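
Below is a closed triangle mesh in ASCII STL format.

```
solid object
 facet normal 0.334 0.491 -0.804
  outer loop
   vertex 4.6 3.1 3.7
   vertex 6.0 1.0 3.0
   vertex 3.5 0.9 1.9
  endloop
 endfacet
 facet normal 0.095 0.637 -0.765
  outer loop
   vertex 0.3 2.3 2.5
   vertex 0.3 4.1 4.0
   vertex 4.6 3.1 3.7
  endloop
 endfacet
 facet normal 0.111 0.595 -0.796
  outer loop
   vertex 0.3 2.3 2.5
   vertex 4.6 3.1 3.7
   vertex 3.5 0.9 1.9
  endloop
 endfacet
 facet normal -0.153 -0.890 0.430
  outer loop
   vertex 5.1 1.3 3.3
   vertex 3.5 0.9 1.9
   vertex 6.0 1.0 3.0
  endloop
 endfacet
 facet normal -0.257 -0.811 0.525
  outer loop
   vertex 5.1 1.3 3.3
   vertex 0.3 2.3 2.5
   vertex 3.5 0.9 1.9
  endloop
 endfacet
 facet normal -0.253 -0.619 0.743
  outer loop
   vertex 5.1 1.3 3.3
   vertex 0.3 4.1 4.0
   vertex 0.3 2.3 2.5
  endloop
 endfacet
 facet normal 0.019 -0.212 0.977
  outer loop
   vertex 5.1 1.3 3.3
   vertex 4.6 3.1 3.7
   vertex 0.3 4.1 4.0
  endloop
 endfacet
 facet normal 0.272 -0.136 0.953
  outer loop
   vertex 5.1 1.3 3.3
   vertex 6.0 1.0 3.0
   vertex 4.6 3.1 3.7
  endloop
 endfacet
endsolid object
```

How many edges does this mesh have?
12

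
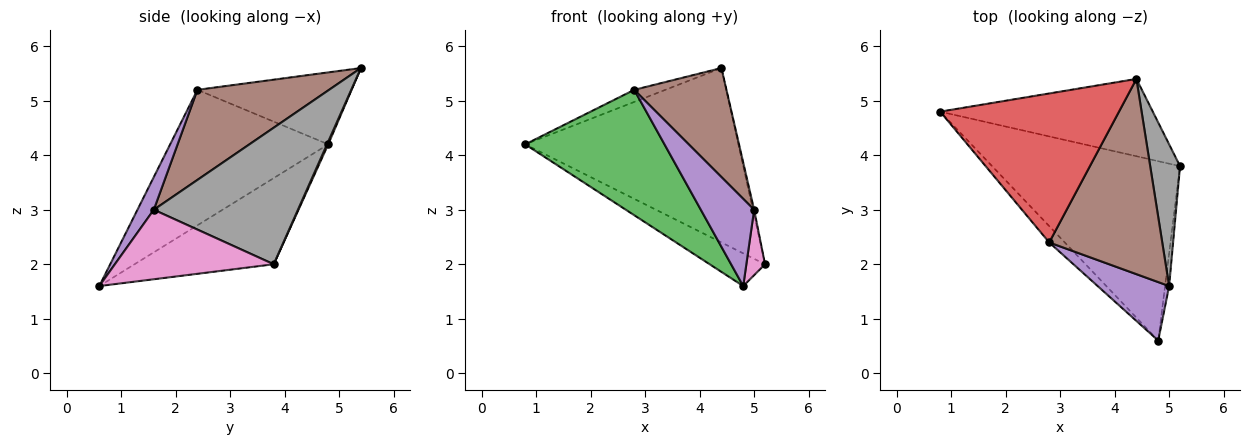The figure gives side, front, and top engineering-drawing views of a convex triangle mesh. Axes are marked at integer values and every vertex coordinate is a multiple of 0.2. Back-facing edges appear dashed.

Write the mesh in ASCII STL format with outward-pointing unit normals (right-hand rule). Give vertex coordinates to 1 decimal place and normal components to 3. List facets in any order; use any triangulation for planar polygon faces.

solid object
 facet normal -0.411 0.163 -0.897
  outer loop
   vertex 4.8 0.6 1.6
   vertex 0.8 4.8 4.2
   vertex 5.2 3.8 2.0
  endloop
 endfacet
 facet normal 0.005 0.914 -0.405
  outer loop
   vertex 4.4 5.4 5.6
   vertex 5.2 3.8 2.0
   vertex 0.8 4.8 4.2
  endloop
 endfacet
 facet normal -0.747 -0.659 -0.086
  outer loop
   vertex 2.8 2.4 5.2
   vertex 0.8 4.8 4.2
   vertex 4.8 0.6 1.6
  endloop
 endfacet
 facet normal -0.372 0.075 0.925
  outer loop
   vertex 2.8 2.4 5.2
   vertex 4.4 5.4 5.6
   vertex 0.8 4.8 4.2
  endloop
 endfacet
 facet normal 0.247 -0.805 0.540
  outer loop
   vertex 5.0 1.6 3.0
   vertex 2.8 2.4 5.2
   vertex 4.8 0.6 1.6
  endloop
 endfacet
 facet normal 0.571 -0.400 0.717
  outer loop
   vertex 5.0 1.6 3.0
   vertex 4.4 5.4 5.6
   vertex 2.8 2.4 5.2
  endloop
 endfacet
 facet normal 0.991 -0.117 -0.058
  outer loop
   vertex 5.0 1.6 3.0
   vertex 4.8 0.6 1.6
   vertex 5.2 3.8 2.0
  endloop
 endfacet
 facet normal 0.977 0.008 0.213
  outer loop
   vertex 5.0 1.6 3.0
   vertex 5.2 3.8 2.0
   vertex 4.4 5.4 5.6
  endloop
 endfacet
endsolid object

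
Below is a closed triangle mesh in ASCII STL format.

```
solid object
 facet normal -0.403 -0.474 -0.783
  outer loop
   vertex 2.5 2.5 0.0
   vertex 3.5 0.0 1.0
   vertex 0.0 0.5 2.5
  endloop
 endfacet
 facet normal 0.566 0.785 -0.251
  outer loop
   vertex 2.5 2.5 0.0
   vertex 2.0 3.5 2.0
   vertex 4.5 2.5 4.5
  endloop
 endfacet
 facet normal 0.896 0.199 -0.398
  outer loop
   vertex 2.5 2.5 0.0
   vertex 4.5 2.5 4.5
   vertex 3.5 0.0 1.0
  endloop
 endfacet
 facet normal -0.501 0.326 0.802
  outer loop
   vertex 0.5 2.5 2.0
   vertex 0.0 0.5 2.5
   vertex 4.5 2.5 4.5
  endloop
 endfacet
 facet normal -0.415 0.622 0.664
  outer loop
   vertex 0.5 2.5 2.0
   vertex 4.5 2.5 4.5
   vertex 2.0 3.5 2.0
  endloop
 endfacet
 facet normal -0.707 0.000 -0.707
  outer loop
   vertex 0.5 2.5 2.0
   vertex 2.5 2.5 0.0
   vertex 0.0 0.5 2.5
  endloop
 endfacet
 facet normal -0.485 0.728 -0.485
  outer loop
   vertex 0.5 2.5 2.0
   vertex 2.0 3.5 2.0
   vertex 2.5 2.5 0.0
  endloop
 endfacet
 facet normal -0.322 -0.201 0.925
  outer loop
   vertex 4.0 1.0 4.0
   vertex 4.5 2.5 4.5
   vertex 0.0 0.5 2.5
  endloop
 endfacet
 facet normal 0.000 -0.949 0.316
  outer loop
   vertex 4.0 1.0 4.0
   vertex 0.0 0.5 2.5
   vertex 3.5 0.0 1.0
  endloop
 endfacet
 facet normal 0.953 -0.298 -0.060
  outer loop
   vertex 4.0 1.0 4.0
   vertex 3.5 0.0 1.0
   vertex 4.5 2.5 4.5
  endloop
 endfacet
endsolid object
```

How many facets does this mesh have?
10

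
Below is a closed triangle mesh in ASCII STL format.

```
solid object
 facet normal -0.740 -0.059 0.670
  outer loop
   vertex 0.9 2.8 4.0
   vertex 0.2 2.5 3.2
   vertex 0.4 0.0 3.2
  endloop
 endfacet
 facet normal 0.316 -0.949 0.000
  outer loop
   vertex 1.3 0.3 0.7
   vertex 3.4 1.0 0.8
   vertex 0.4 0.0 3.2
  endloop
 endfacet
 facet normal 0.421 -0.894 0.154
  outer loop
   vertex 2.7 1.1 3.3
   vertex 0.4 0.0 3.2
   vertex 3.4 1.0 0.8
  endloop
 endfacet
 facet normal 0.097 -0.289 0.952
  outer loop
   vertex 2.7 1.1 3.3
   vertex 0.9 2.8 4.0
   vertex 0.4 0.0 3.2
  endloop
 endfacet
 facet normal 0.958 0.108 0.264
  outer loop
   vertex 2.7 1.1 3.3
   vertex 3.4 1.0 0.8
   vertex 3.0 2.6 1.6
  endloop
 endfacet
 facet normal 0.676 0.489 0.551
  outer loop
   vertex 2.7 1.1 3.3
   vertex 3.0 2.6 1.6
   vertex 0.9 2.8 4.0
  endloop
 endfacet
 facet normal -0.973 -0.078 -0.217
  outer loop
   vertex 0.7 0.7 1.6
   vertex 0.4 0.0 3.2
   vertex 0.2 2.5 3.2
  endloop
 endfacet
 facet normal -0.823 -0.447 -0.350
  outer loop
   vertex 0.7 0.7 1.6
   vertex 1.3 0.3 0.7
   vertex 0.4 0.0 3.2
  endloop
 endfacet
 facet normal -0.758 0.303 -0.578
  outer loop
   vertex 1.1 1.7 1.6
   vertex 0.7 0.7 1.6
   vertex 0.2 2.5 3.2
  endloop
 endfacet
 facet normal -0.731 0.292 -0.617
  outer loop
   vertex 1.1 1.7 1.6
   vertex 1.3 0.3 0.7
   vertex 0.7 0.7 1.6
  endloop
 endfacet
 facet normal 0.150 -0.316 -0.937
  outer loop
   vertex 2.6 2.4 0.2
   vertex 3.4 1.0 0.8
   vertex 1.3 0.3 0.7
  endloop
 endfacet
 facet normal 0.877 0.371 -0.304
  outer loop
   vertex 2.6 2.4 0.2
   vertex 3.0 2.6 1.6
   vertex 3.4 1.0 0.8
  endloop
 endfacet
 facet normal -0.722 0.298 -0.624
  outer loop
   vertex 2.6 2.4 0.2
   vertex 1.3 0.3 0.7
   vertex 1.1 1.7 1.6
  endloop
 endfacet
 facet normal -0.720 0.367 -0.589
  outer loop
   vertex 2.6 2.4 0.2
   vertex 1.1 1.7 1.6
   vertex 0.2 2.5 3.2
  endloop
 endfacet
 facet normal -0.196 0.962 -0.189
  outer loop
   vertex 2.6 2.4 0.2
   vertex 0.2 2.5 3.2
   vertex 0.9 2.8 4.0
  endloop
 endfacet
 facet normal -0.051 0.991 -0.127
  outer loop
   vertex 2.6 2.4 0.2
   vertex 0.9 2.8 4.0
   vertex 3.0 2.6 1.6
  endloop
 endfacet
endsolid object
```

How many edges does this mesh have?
24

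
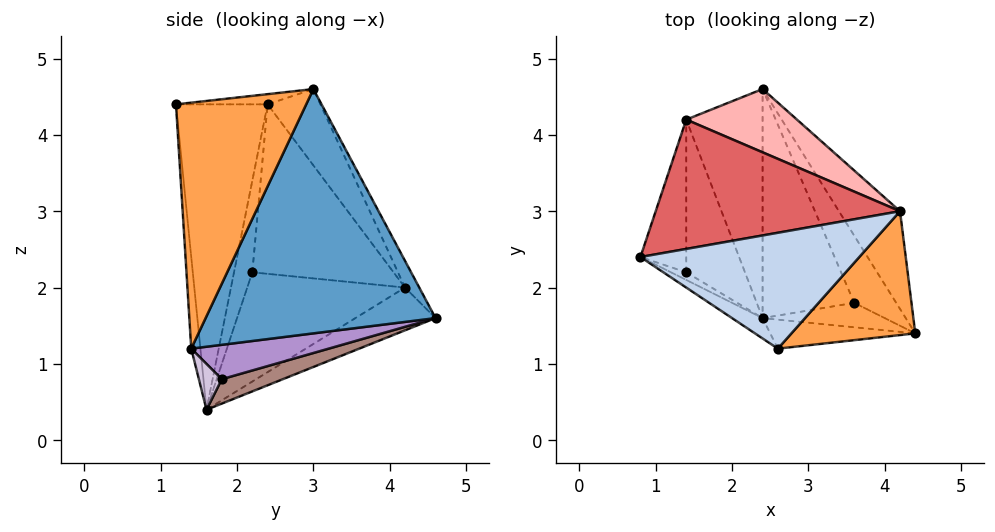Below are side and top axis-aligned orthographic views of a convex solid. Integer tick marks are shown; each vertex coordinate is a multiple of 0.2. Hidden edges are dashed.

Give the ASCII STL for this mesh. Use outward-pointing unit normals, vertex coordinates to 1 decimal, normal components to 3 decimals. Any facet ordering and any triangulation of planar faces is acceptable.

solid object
 facet normal 0.818 0.537 -0.205
  outer loop
   vertex 4.2 3.0 4.6
   vertex 4.4 1.4 1.2
   vertex 2.4 4.6 1.6
  endloop
 endfacet
 facet normal -0.046 -0.070 0.997
  outer loop
   vertex 2.6 1.2 4.4
   vertex 4.2 3.0 4.6
   vertex 0.8 2.4 4.4
  endloop
 endfacet
 facet normal 0.683 -0.645 0.344
  outer loop
   vertex 2.6 1.2 4.4
   vertex 4.4 1.4 1.2
   vertex 4.2 3.0 4.6
  endloop
 endfacet
 facet normal -0.554 -0.831 -0.055
  outer loop
   vertex 2.6 1.2 4.4
   vertex 0.8 2.4 4.4
   vertex 2.4 1.6 0.4
  endloop
 endfacet
 facet normal -0.061 -0.993 -0.096
  outer loop
   vertex 2.6 1.2 4.4
   vertex 2.4 1.6 0.4
   vertex 4.4 1.4 1.2
  endloop
 endfacet
 facet normal -0.461 0.330 -0.824
  outer loop
   vertex 1.4 4.2 2.0
   vertex 2.4 4.6 1.6
   vertex 2.4 1.6 0.4
  endloop
 endfacet
 facet normal -0.176 0.808 0.562
  outer loop
   vertex 1.4 4.2 2.0
   vertex 0.8 2.4 4.4
   vertex 4.2 3.0 4.6
  endloop
 endfacet
 facet normal -0.127 0.842 0.525
  outer loop
   vertex 1.4 4.2 2.0
   vertex 4.2 3.0 4.6
   vertex 2.4 4.6 1.6
  endloop
 endfacet
 facet normal 0.568 0.442 -0.694
  outer loop
   vertex 3.6 1.8 0.8
   vertex 2.4 4.6 1.6
   vertex 4.4 1.4 1.2
  endloop
 endfacet
 facet normal 0.342 -0.228 -0.912
  outer loop
   vertex 3.6 1.8 0.8
   vertex 4.4 1.4 1.2
   vertex 2.4 1.6 0.4
  endloop
 endfacet
 facet normal 0.240 0.361 -0.901
  outer loop
   vertex 3.6 1.8 0.8
   vertex 2.4 1.6 0.4
   vertex 2.4 4.6 1.6
  endloop
 endfacet
 facet normal -0.647 -0.755 -0.108
  outer loop
   vertex 1.4 2.2 2.2
   vertex 2.4 1.6 0.4
   vertex 0.8 2.4 4.4
  endloop
 endfacet
 facet normal -0.965 -0.026 -0.261
  outer loop
   vertex 1.4 2.2 2.2
   vertex 0.8 2.4 4.4
   vertex 1.4 4.2 2.0
  endloop
 endfacet
 facet normal -0.880 -0.047 -0.473
  outer loop
   vertex 1.4 2.2 2.2
   vertex 1.4 4.2 2.0
   vertex 2.4 1.6 0.4
  endloop
 endfacet
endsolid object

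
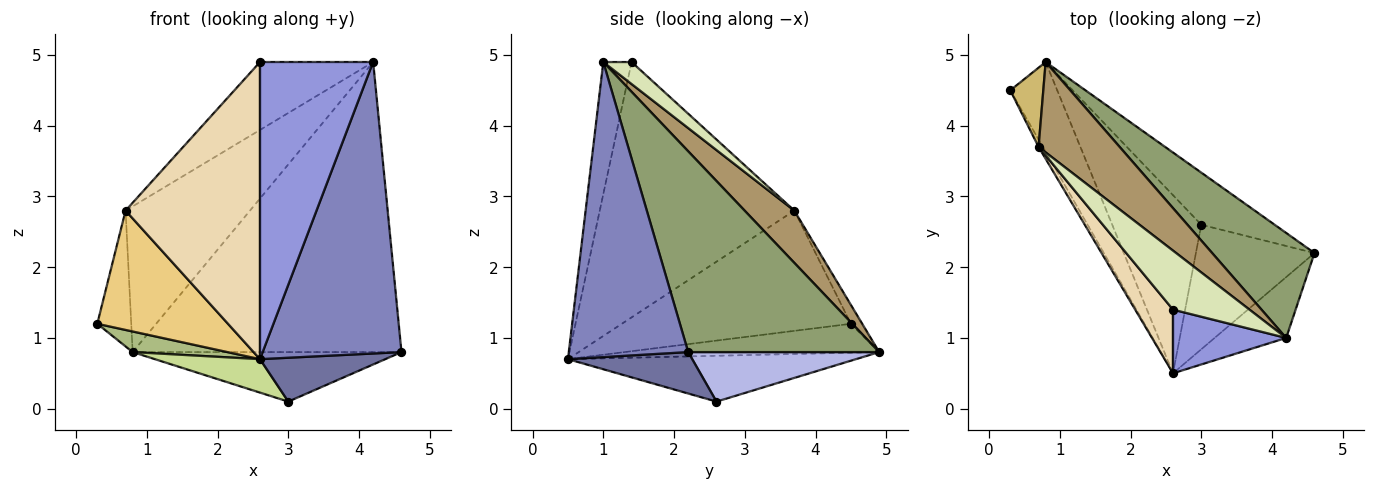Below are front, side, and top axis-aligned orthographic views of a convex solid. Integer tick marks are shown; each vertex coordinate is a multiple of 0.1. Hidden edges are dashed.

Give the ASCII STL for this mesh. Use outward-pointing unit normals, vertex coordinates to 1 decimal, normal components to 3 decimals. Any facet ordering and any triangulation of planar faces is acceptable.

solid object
 facet normal 0.313 -0.316 -0.896
  outer loop
   vertex 3.0 2.6 0.1
   vertex 4.6 2.2 0.8
   vertex 2.6 0.5 0.7
  endloop
 endfacet
 facet normal 0.644 -0.749 -0.156
  outer loop
   vertex 4.2 1.0 4.9
   vertex 2.6 0.5 0.7
   vertex 4.6 2.2 0.8
  endloop
 endfacet
 facet normal -0.237 -0.950 0.204
  outer loop
   vertex 4.2 1.0 4.9
   vertex 2.6 1.4 4.9
   vertex 2.6 0.5 0.7
  endloop
 endfacet
 facet normal 0.440 0.619 -0.651
  outer loop
   vertex 0.8 4.9 0.8
   vertex 4.6 2.2 0.8
   vertex 3.0 2.6 0.1
  endloop
 endfacet
 facet normal 0.556 0.782 0.283
  outer loop
   vertex 0.8 4.9 0.8
   vertex 4.2 1.0 4.9
   vertex 4.6 2.2 0.8
  endloop
 endfacet
 facet normal -0.515 -0.192 -0.835
  outer loop
   vertex 0.8 4.9 0.8
   vertex 2.6 0.5 0.7
   vertex 0.3 4.5 1.2
  endloop
 endfacet
 facet normal -0.451 -0.165 -0.877
  outer loop
   vertex 0.8 4.9 0.8
   vertex 3.0 2.6 0.1
   vertex 2.6 0.5 0.7
  endloop
 endfacet
 facet normal 0.185 0.742 0.645
  outer loop
   vertex 0.7 3.7 2.8
   vertex 2.6 1.4 4.9
   vertex 4.2 1.0 4.9
  endloop
 endfacet
 facet normal 0.321 0.805 0.499
  outer loop
   vertex 0.7 3.7 2.8
   vertex 4.2 1.0 4.9
   vertex 0.8 4.9 0.8
  endloop
 endfacet
 facet normal -0.277 0.830 0.484
  outer loop
   vertex 0.7 3.7 2.8
   vertex 0.8 4.9 0.8
   vertex 0.3 4.5 1.2
  endloop
 endfacet
 facet normal -0.868 -0.495 -0.031
  outer loop
   vertex 0.7 3.7 2.8
   vertex 0.3 4.5 1.2
   vertex 2.6 0.5 0.7
  endloop
 endfacet
 facet normal -0.817 -0.564 0.121
  outer loop
   vertex 0.7 3.7 2.8
   vertex 2.6 0.5 0.7
   vertex 2.6 1.4 4.9
  endloop
 endfacet
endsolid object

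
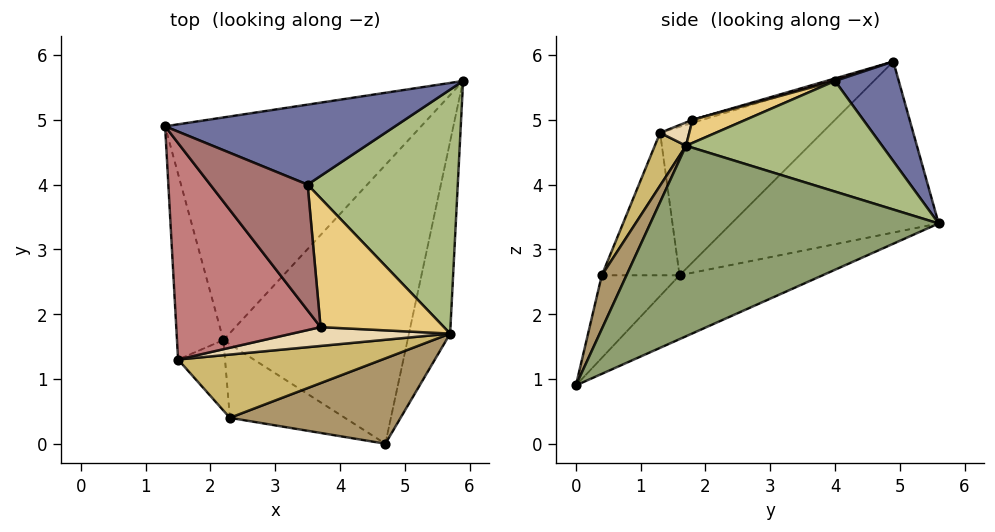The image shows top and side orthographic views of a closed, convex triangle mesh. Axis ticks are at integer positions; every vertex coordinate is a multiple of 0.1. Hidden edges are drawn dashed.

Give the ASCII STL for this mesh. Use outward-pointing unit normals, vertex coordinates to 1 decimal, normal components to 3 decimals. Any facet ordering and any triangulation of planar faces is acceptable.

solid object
 facet normal 0.331 0.554 0.764
  outer loop
   vertex 3.5 4.0 5.6
   vertex 5.9 5.6 3.4
   vertex 1.3 4.9 5.9
  endloop
 endfacet
 facet normal -0.459 0.562 -0.688
  outer loop
   vertex 2.2 1.6 2.6
   vertex 1.3 4.9 5.9
   vertex 5.9 5.6 3.4
  endloop
 endfacet
 facet normal -0.294 0.441 -0.848
  outer loop
   vertex 2.2 1.6 2.6
   vertex 5.9 5.6 3.4
   vertex 4.7 0.0 0.9
  endloop
 endfacet
 facet normal -0.954 0.038 -0.298
  outer loop
   vertex 2.2 1.6 2.6
   vertex 1.5 1.3 4.8
   vertex 1.3 4.9 5.9
  endloop
 endfacet
 facet normal 0.971 -0.114 -0.210
  outer loop
   vertex 5.7 1.7 4.6
   vertex 4.7 0.0 0.9
   vertex 5.9 5.6 3.4
  endloop
 endfacet
 facet normal 0.580 0.212 0.787
  outer loop
   vertex 5.7 1.7 4.6
   vertex 5.9 5.6 3.4
   vertex 3.5 4.0 5.6
  endloop
 endfacet
 facet normal -0.583 -0.049 -0.811
  outer loop
   vertex 2.3 0.4 2.6
   vertex 2.2 1.6 2.6
   vertex 4.7 0.0 0.9
  endloop
 endfacet
 facet normal -0.947 -0.079 -0.312
  outer loop
   vertex 2.3 0.4 2.6
   vertex 1.5 1.3 4.8
   vertex 2.2 1.6 2.6
  endloop
 endfacet
 facet normal 0.122 -0.914 0.387
  outer loop
   vertex 2.3 0.4 2.6
   vertex 4.7 0.0 0.9
   vertex 5.7 1.7 4.6
  endloop
 endfacet
 facet normal 0.106 -0.906 0.409
  outer loop
   vertex 2.3 0.4 2.6
   vertex 5.7 1.7 4.6
   vertex 1.5 1.3 4.8
  endloop
 endfacet
 facet normal 0.178 -0.244 0.953
  outer loop
   vertex 3.7 1.8 5.0
   vertex 5.7 1.7 4.6
   vertex 3.5 4.0 5.6
  endloop
 endfacet
 facet normal 0.101 -0.720 0.686
  outer loop
   vertex 3.7 1.8 5.0
   vertex 1.5 1.3 4.8
   vertex 5.7 1.7 4.6
  endloop
 endfacet
 facet normal 0.025 -0.261 0.965
  outer loop
   vertex 3.7 1.8 5.0
   vertex 3.5 4.0 5.6
   vertex 1.3 4.9 5.9
  endloop
 endfacet
 facet normal -0.020 -0.293 0.956
  outer loop
   vertex 3.7 1.8 5.0
   vertex 1.3 4.9 5.9
   vertex 1.5 1.3 4.8
  endloop
 endfacet
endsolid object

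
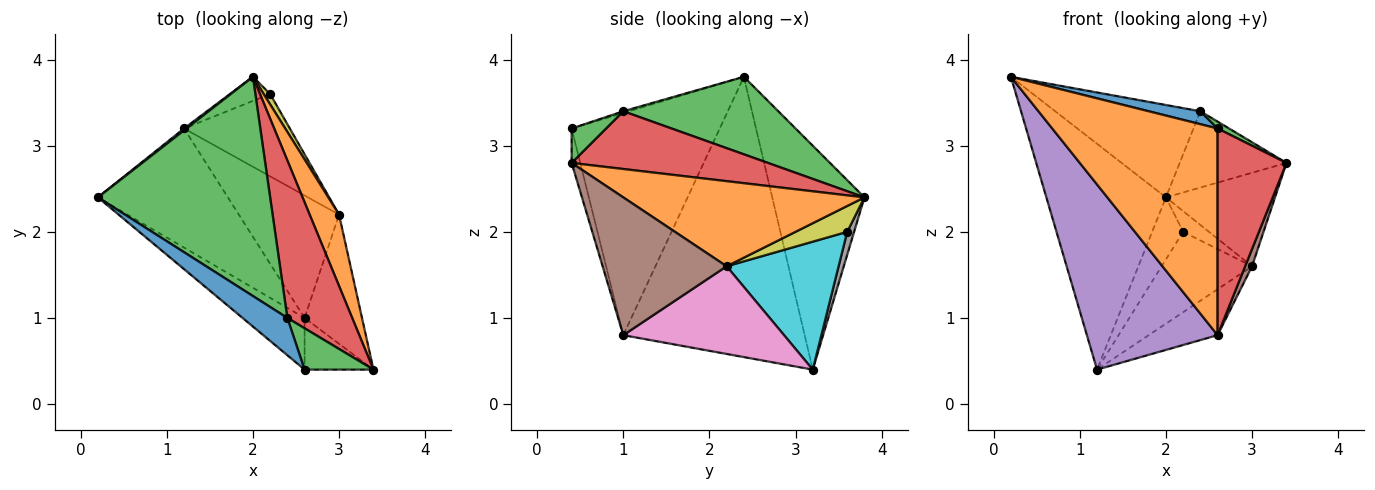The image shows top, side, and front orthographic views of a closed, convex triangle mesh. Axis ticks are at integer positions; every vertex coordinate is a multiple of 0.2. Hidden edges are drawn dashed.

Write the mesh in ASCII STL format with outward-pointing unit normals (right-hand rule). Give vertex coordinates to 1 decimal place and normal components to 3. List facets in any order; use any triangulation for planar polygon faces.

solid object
 facet normal -0.611 0.792 0.007
  outer loop
   vertex 1.2 3.2 0.4
   vertex 0.2 2.4 3.8
   vertex 2.0 3.8 2.4
  endloop
 endfacet
 facet normal 0.869 0.393 0.300
  outer loop
   vertex 3.0 2.2 1.6
   vertex 2.0 3.8 2.4
   vertex 3.4 0.4 2.8
  endloop
 endfacet
 facet normal 0.383 0.359 0.851
  outer loop
   vertex 2.4 1.0 3.4
   vertex 2.0 3.8 2.4
   vertex 0.2 2.4 3.8
  endloop
 endfacet
 facet normal 0.625 0.340 0.702
  outer loop
   vertex 2.4 1.0 3.4
   vertex 3.4 0.4 2.8
   vertex 2.0 3.8 2.4
  endloop
 endfacet
 facet normal -0.759 -0.547 -0.352
  outer loop
   vertex 2.6 1.0 0.8
   vertex 0.2 2.4 3.8
   vertex 1.2 3.2 0.4
  endloop
 endfacet
 facet normal 0.922 -0.051 -0.384
  outer loop
   vertex 2.6 1.0 0.8
   vertex 3.0 2.2 1.6
   vertex 3.4 0.4 2.8
  endloop
 endfacet
 facet normal 0.634 0.272 -0.724
  outer loop
   vertex 2.6 1.0 0.8
   vertex 1.2 3.2 0.4
   vertex 3.0 2.2 1.6
  endloop
 endfacet
 facet normal 0.203 0.913 -0.355
  outer loop
   vertex 2.2 3.6 2.0
   vertex 1.2 3.2 0.4
   vertex 2.0 3.8 2.4
  endloop
 endfacet
 facet normal 0.873 0.436 0.218
  outer loop
   vertex 2.2 3.6 2.0
   vertex 2.0 3.8 2.4
   vertex 3.0 2.2 1.6
  endloop
 endfacet
 facet normal 0.654 0.528 -0.541
  outer loop
   vertex 2.2 3.6 2.0
   vertex 3.0 2.2 1.6
   vertex 1.2 3.2 0.4
  endloop
 endfacet
 facet normal -0.036 -0.327 0.944
  outer loop
   vertex 2.6 0.4 3.2
   vertex 2.4 1.0 3.4
   vertex 0.2 2.4 3.8
  endloop
 endfacet
 facet normal -0.656 -0.732 -0.183
  outer loop
   vertex 2.6 0.4 3.2
   vertex 0.2 2.4 3.8
   vertex 2.6 1.0 0.8
  endloop
 endfacet
 facet normal 0.442 -0.147 0.885
  outer loop
   vertex 2.6 0.4 3.2
   vertex 3.4 0.4 2.8
   vertex 2.4 1.0 3.4
  endloop
 endfacet
 facet normal -0.120 -0.963 -0.241
  outer loop
   vertex 2.6 0.4 3.2
   vertex 2.6 1.0 0.8
   vertex 3.4 0.4 2.8
  endloop
 endfacet
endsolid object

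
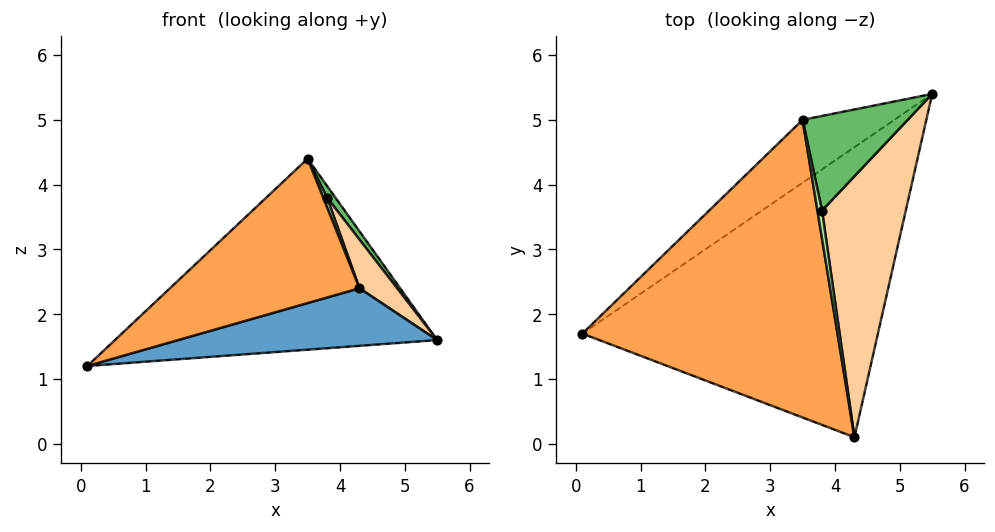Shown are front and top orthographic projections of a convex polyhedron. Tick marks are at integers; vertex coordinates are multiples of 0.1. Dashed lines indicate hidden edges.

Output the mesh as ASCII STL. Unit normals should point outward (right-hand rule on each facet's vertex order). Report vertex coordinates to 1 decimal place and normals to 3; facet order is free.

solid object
 facet normal 0.202 -0.191 -0.961
  outer loop
   vertex 4.3 0.1 2.4
   vertex 0.1 1.7 1.2
   vertex 5.5 5.4 1.6
  endloop
 endfacet
 facet normal -0.532 0.805 -0.265
  outer loop
   vertex 3.5 5.0 4.4
   vertex 5.5 5.4 1.6
   vertex 0.1 1.7 1.2
  endloop
 endfacet
 facet normal -0.390 -0.402 0.829
  outer loop
   vertex 3.5 5.0 4.4
   vertex 0.1 1.7 1.2
   vertex 4.3 0.1 2.4
  endloop
 endfacet
 facet normal 0.826 -0.103 0.554
  outer loop
   vertex 3.8 3.6 3.8
   vertex 4.3 0.1 2.4
   vertex 5.5 5.4 1.6
  endloop
 endfacet
 facet normal 0.816 -0.071 0.573
  outer loop
   vertex 3.8 3.6 3.8
   vertex 5.5 5.4 1.6
   vertex 3.5 5.0 4.4
  endloop
 endfacet
 facet normal 0.354 -0.303 0.885
  outer loop
   vertex 3.8 3.6 3.8
   vertex 3.5 5.0 4.4
   vertex 4.3 0.1 2.4
  endloop
 endfacet
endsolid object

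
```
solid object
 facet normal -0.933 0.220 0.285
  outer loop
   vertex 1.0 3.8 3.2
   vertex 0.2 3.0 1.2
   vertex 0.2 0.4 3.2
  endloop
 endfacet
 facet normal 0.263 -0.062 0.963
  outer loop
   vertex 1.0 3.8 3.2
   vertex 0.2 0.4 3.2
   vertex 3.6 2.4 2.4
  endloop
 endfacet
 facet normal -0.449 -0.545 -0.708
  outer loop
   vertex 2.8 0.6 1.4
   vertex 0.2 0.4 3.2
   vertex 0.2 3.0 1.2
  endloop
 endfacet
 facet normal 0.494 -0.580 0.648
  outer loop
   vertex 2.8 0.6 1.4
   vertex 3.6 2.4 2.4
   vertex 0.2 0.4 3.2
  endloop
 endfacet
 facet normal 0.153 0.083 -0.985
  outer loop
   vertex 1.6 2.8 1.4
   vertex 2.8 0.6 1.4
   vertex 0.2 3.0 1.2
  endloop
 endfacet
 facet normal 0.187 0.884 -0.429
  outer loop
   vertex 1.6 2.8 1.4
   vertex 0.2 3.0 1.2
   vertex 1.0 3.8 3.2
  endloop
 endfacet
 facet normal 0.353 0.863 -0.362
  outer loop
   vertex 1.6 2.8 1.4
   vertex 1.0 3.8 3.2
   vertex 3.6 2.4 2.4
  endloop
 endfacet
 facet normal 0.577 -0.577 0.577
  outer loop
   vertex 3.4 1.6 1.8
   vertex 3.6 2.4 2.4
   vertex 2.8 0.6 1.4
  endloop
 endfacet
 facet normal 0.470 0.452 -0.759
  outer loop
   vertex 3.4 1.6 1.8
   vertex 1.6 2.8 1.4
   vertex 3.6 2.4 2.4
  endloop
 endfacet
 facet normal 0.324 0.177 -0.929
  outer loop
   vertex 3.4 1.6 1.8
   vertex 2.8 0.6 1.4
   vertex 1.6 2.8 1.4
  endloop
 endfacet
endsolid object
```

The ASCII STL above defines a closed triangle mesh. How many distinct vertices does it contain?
7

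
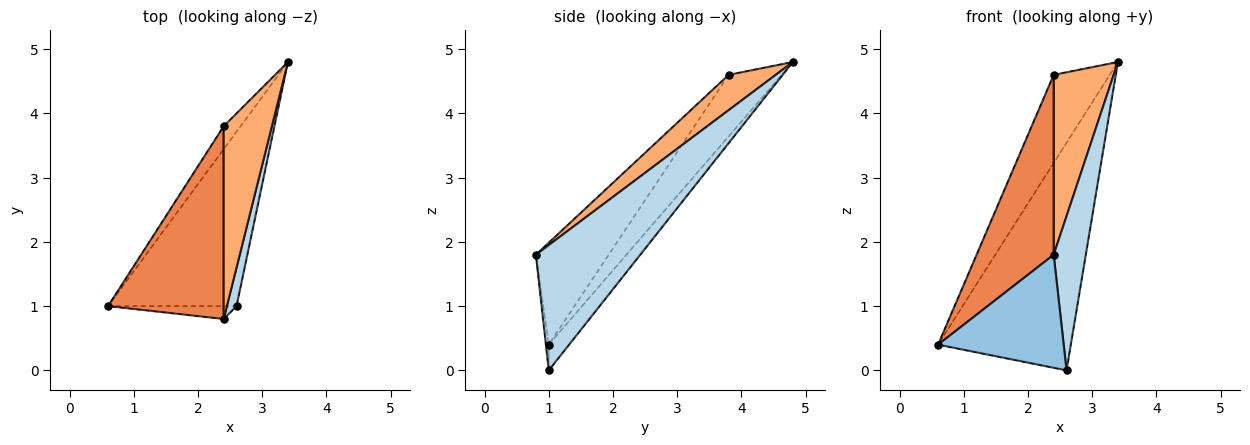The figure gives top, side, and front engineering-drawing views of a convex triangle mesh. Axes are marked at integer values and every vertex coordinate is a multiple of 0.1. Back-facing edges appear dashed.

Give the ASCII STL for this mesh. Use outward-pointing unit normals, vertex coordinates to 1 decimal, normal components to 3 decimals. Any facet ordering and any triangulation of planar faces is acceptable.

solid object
 facet normal -0.121 0.788 -0.604
  outer loop
   vertex 2.6 1.0 0.0
   vertex 0.6 1.0 0.4
   vertex 3.4 4.8 4.8
  endloop
 endfacet
 facet normal -0.023 -0.993 -0.113
  outer loop
   vertex 2.4 0.8 1.8
   vertex 0.6 1.0 0.4
   vertex 2.6 1.0 0.0
  endloop
 endfacet
 facet normal 0.953 -0.293 0.073
  outer loop
   vertex 2.4 0.8 1.8
   vertex 2.6 1.0 0.0
   vertex 3.4 4.8 4.8
  endloop
 endfacet
 facet normal -0.676 0.713 -0.186
  outer loop
   vertex 2.4 3.8 4.6
   vertex 3.4 4.8 4.8
   vertex 0.6 1.0 0.4
  endloop
 endfacet
 facet normal -0.542 -0.574 0.615
  outer loop
   vertex 2.4 3.8 4.6
   vertex 0.6 1.0 0.4
   vertex 2.4 0.8 1.8
  endloop
 endfacet
 facet normal 0.472 -0.601 0.644
  outer loop
   vertex 2.4 3.8 4.6
   vertex 2.4 0.8 1.8
   vertex 3.4 4.8 4.8
  endloop
 endfacet
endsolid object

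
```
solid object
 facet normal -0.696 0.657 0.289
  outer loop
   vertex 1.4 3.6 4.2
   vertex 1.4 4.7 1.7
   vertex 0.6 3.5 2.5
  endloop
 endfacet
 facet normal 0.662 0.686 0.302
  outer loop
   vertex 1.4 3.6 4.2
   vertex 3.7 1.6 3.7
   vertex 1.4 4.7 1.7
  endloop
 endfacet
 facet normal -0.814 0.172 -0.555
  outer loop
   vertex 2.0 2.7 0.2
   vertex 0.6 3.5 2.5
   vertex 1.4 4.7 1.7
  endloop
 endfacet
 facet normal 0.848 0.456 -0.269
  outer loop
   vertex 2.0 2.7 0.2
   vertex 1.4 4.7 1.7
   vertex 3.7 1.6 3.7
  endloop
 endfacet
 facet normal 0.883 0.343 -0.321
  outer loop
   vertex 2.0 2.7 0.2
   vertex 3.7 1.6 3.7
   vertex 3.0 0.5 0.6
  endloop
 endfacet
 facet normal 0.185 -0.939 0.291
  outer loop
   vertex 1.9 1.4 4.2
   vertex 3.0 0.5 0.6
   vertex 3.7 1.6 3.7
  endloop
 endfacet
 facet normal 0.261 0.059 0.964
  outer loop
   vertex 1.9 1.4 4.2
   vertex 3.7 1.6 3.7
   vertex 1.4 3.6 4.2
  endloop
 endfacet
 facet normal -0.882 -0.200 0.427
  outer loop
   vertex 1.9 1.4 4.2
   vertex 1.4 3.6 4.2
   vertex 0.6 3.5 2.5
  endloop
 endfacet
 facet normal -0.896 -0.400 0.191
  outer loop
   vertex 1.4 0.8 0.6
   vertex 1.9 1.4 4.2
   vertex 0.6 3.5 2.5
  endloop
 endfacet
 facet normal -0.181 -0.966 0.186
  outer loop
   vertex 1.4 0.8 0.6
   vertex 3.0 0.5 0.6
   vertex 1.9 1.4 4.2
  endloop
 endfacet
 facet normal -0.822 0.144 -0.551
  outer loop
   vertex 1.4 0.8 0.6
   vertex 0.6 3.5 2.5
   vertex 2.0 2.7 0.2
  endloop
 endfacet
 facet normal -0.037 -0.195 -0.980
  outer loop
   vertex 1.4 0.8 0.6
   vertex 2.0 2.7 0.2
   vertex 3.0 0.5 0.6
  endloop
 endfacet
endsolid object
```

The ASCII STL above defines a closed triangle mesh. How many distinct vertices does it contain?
8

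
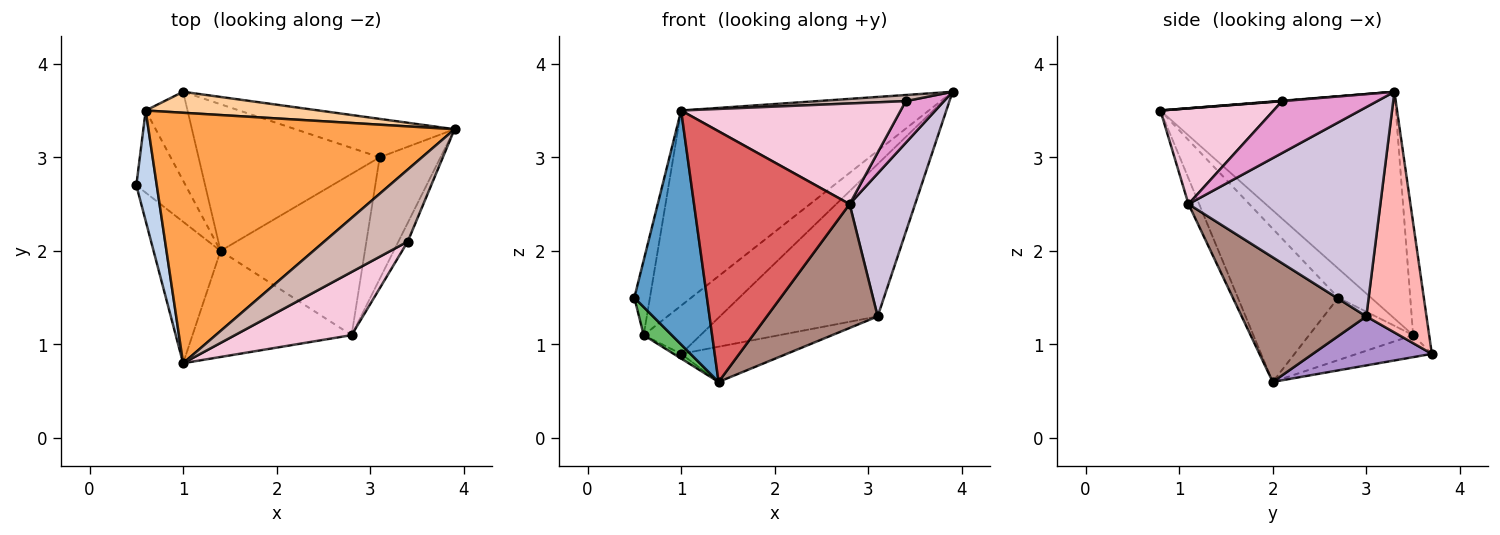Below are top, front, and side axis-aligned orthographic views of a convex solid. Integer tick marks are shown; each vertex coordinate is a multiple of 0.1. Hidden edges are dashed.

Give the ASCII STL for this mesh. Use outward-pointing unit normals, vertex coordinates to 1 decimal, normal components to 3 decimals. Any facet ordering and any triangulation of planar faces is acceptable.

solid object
 facet normal -0.764 -0.553 -0.334
  outer loop
   vertex 1.4 2.0 0.6
   vertex 1.0 0.8 3.5
   vertex 0.5 2.7 1.5
  endloop
 endfacet
 facet normal -0.762 0.363 0.536
  outer loop
   vertex 0.6 3.5 1.1
   vertex 0.5 2.7 1.5
   vertex 1.0 0.8 3.5
  endloop
 endfacet
 facet normal -0.504 0.531 0.681
  outer loop
   vertex 0.6 3.5 1.1
   vertex 1.0 0.8 3.5
   vertex 3.9 3.3 3.7
  endloop
 endfacet
 facet normal -0.251 0.888 0.386
  outer loop
   vertex 0.6 3.5 1.1
   vertex 3.9 3.3 3.7
   vertex 1.0 3.7 0.9
  endloop
 endfacet
 facet normal -0.768 -0.207 -0.606
  outer loop
   vertex 0.6 3.5 1.1
   vertex 1.4 2.0 0.6
   vertex 0.5 2.7 1.5
  endloop
 endfacet
 facet normal -0.465 0.047 -0.884
  outer loop
   vertex 0.6 3.5 1.1
   vertex 1.0 3.7 0.9
   vertex 1.4 2.0 0.6
  endloop
 endfacet
 facet normal -0.063 -0.919 -0.389
  outer loop
   vertex 2.8 1.1 2.5
   vertex 1.0 0.8 3.5
   vertex 1.4 2.0 0.6
  endloop
 endfacet
 facet normal 0.347 0.909 -0.229
  outer loop
   vertex 3.1 3.0 1.3
   vertex 1.0 3.7 0.9
   vertex 3.9 3.3 3.7
  endloop
 endfacet
 facet normal 0.254 0.226 -0.940
  outer loop
   vertex 3.1 3.0 1.3
   vertex 1.4 2.0 0.6
   vertex 1.0 3.7 0.9
  endloop
 endfacet
 facet normal 0.912 -0.312 -0.265
  outer loop
   vertex 3.1 3.0 1.3
   vertex 3.9 3.3 3.7
   vertex 2.8 1.1 2.5
  endloop
 endfacet
 facet normal 0.565 -0.503 -0.654
  outer loop
   vertex 3.1 3.0 1.3
   vertex 2.8 1.1 2.5
   vertex 1.4 2.0 0.6
  endloop
 endfacet
 facet normal 0.004 -0.085 0.996
  outer loop
   vertex 3.4 2.1 3.6
   vertex 3.9 3.3 3.7
   vertex 1.0 0.8 3.5
  endloop
 endfacet
 facet normal 0.915 -0.368 -0.165
  outer loop
   vertex 3.4 2.1 3.6
   vertex 2.8 1.1 2.5
   vertex 3.9 3.3 3.7
  endloop
 endfacet
 facet normal 0.400 -0.776 0.487
  outer loop
   vertex 3.4 2.1 3.6
   vertex 1.0 0.8 3.5
   vertex 2.8 1.1 2.5
  endloop
 endfacet
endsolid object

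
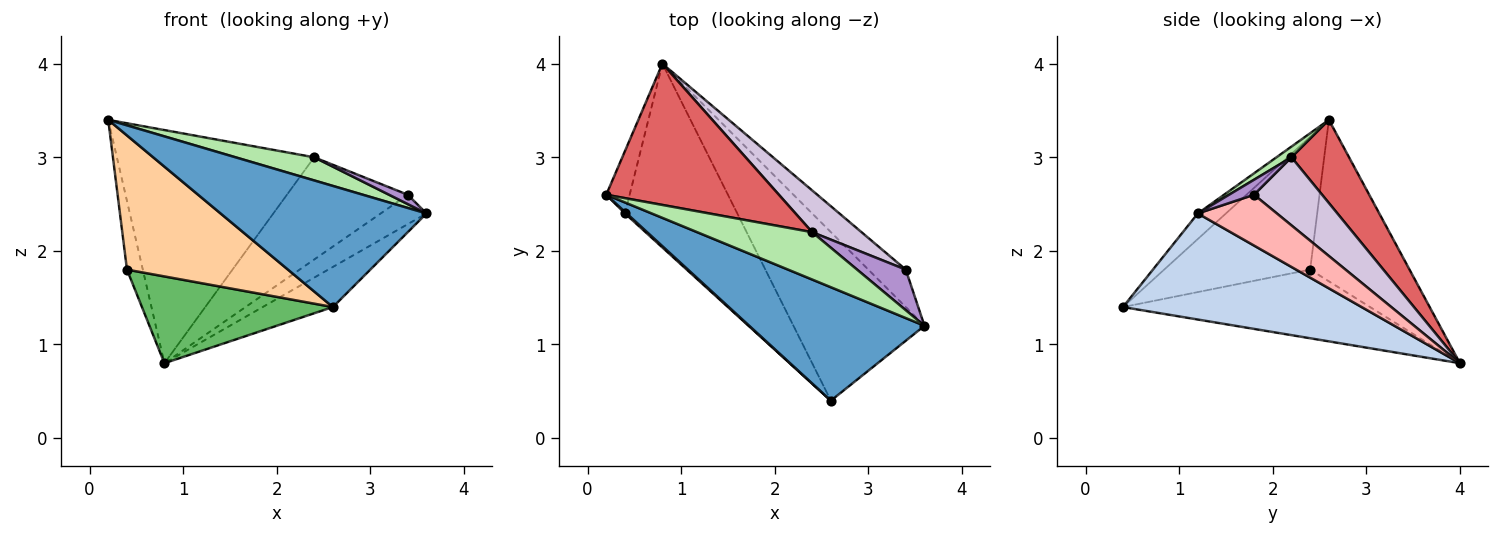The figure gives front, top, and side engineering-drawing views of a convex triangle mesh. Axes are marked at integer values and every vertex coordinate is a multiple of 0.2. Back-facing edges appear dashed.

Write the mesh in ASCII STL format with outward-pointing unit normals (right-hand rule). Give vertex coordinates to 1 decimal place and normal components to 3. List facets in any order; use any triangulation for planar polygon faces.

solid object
 facet normal -0.099 -0.726 0.680
  outer loop
   vertex 2.6 0.4 1.4
   vertex 3.6 1.2 2.4
   vertex 0.2 2.6 3.4
  endloop
 endfacet
 facet normal 0.619 0.182 -0.764
  outer loop
   vertex 2.6 0.4 1.4
   vertex 0.8 4.0 0.8
   vertex 3.6 1.2 2.4
  endloop
 endfacet
 facet normal -0.978 0.156 -0.142
  outer loop
   vertex 0.4 2.4 1.8
   vertex 0.2 2.6 3.4
   vertex 0.8 4.0 0.8
  endloop
 endfacet
 facet normal -0.672 -0.741 0.009
  outer loop
   vertex 0.4 2.4 1.8
   vertex 2.6 0.4 1.4
   vertex 0.2 2.6 3.4
  endloop
 endfacet
 facet normal -0.484 -0.374 -0.791
  outer loop
   vertex 0.4 2.4 1.8
   vertex 0.8 4.0 0.8
   vertex 2.6 0.4 1.4
  endloop
 endfacet
 facet normal 0.083 -0.437 0.895
  outer loop
   vertex 2.4 2.2 3.0
   vertex 0.2 2.6 3.4
   vertex 3.6 1.2 2.4
  endloop
 endfacet
 facet normal 0.242 0.830 0.503
  outer loop
   vertex 2.4 2.2 3.0
   vertex 0.8 4.0 0.8
   vertex 0.2 2.6 3.4
  endloop
 endfacet
 facet normal 0.730 0.422 -0.538
  outer loop
   vertex 3.4 1.8 2.6
   vertex 3.6 1.2 2.4
   vertex 0.8 4.0 0.8
  endloop
 endfacet
 facet normal 0.287 -0.215 0.933
  outer loop
   vertex 3.4 1.8 2.6
   vertex 2.4 2.2 3.0
   vertex 3.6 1.2 2.4
  endloop
 endfacet
 facet normal 0.462 0.821 0.335
  outer loop
   vertex 3.4 1.8 2.6
   vertex 0.8 4.0 0.8
   vertex 2.4 2.2 3.0
  endloop
 endfacet
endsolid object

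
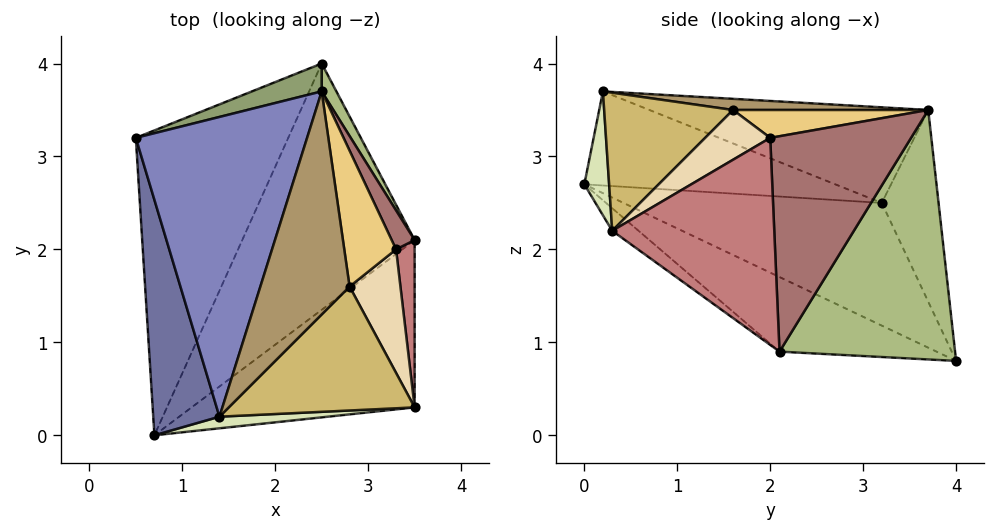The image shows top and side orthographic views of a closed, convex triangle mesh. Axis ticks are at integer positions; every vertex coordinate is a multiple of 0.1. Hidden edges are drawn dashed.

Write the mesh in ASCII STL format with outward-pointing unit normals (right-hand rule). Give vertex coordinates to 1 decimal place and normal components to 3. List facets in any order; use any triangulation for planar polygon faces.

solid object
 facet normal -0.818 -0.015 0.575
  outer loop
   vertex 1.4 0.2 3.7
   vertex 0.5 3.2 2.5
   vertex 0.7 0.0 2.7
  endloop
 endfacet
 facet normal -0.478 0.199 0.856
  outer loop
   vertex 2.5 3.7 3.5
   vertex 0.5 3.2 2.5
   vertex 1.4 0.2 3.7
  endloop
 endfacet
 facet normal -0.625 -0.088 -0.776
  outer loop
   vertex 2.5 4.0 0.8
   vertex 0.7 0.0 2.7
   vertex 0.5 3.2 2.5
  endloop
 endfacet
 facet normal -0.385 -0.249 -0.889
  outer loop
   vertex 2.5 4.0 0.8
   vertex 3.5 2.1 0.9
   vertex 0.7 0.0 2.7
  endloop
 endfacet
 facet normal -0.291 0.951 0.106
  outer loop
   vertex 2.5 4.0 0.8
   vertex 0.5 3.2 2.5
   vertex 2.5 3.7 3.5
  endloop
 endfacet
 facet normal 0.883 0.467 0.052
  outer loop
   vertex 2.5 4.0 0.8
   vertex 2.5 3.7 3.5
   vertex 3.5 2.1 0.9
  endloop
 endfacet
 facet normal -0.082 -0.584 -0.808
  outer loop
   vertex 3.5 0.3 2.2
   vertex 0.7 0.0 2.7
   vertex 3.5 2.1 0.9
  endloop
 endfacet
 facet normal 0.125 -0.986 0.110
  outer loop
   vertex 3.5 0.3 2.2
   vertex 1.4 0.2 3.7
   vertex 0.7 0.0 2.7
  endloop
 endfacet
 facet normal 0.124 0.018 0.992
  outer loop
   vertex 2.8 1.6 3.5
   vertex 2.5 3.7 3.5
   vertex 1.4 0.2 3.7
  endloop
 endfacet
 facet normal 0.537 -0.434 0.723
  outer loop
   vertex 2.8 1.6 3.5
   vertex 1.4 0.2 3.7
   vertex 3.5 0.3 2.2
  endloop
 endfacet
 facet normal 0.473 0.068 0.878
  outer loop
   vertex 3.3 2.0 3.2
   vertex 2.5 3.7 3.5
   vertex 2.8 1.6 3.5
  endloop
 endfacet
 facet normal 0.663 -0.320 0.677
  outer loop
   vertex 3.3 2.0 3.2
   vertex 2.8 1.6 3.5
   vertex 3.5 0.3 2.2
  endloop
 endfacet
 facet normal 0.907 0.410 0.097
  outer loop
   vertex 3.3 2.0 3.2
   vertex 3.5 2.1 0.9
   vertex 2.5 3.7 3.5
  endloop
 endfacet
 facet normal 0.994 0.064 0.089
  outer loop
   vertex 3.3 2.0 3.2
   vertex 3.5 0.3 2.2
   vertex 3.5 2.1 0.9
  endloop
 endfacet
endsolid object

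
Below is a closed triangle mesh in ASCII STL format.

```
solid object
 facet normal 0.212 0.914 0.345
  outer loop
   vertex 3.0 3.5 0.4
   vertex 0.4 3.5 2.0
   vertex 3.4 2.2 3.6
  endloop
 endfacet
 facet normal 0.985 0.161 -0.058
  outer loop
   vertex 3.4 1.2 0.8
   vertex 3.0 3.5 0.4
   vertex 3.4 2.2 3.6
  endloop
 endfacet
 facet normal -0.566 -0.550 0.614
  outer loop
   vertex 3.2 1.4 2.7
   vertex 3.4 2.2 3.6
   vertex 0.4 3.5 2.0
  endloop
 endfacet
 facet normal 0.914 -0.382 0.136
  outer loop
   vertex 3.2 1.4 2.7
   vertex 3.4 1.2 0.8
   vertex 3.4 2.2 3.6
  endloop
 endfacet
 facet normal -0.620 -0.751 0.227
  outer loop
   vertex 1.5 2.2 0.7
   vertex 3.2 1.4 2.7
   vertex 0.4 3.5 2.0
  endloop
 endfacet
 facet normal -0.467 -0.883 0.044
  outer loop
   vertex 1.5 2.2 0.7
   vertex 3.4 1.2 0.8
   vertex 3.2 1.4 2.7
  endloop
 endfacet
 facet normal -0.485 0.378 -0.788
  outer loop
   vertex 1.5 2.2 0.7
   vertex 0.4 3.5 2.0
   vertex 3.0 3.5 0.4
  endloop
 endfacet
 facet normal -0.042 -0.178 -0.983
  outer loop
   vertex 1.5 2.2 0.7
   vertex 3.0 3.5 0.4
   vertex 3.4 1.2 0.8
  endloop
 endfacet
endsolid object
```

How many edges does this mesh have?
12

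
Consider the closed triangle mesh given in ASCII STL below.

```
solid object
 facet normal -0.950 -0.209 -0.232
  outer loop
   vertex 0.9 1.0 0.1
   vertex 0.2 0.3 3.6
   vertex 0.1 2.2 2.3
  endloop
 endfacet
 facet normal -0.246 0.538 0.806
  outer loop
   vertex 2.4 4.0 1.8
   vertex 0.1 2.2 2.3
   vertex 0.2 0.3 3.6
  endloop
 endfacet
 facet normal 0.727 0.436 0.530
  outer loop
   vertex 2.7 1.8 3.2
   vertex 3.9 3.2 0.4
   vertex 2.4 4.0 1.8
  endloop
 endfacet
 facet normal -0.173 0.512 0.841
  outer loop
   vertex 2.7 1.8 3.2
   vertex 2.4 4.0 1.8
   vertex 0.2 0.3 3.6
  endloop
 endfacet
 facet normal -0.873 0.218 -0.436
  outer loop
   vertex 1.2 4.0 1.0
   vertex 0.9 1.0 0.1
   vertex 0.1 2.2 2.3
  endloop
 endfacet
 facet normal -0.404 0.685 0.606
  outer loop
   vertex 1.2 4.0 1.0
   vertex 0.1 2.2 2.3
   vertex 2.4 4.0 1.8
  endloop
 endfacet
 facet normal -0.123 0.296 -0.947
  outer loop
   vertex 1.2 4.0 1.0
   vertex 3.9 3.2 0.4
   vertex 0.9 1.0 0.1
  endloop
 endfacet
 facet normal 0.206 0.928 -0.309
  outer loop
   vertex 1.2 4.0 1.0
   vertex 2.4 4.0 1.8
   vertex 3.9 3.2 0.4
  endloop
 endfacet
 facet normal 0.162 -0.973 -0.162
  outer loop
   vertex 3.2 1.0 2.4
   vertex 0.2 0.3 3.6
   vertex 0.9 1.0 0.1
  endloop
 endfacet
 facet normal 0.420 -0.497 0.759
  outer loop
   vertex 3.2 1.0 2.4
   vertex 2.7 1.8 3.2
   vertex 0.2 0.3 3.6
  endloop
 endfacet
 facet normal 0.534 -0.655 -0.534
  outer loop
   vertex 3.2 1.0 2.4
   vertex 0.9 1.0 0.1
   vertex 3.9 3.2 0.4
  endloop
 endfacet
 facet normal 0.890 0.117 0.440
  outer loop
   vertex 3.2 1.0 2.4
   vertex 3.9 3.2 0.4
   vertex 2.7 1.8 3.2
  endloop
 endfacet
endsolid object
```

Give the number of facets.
12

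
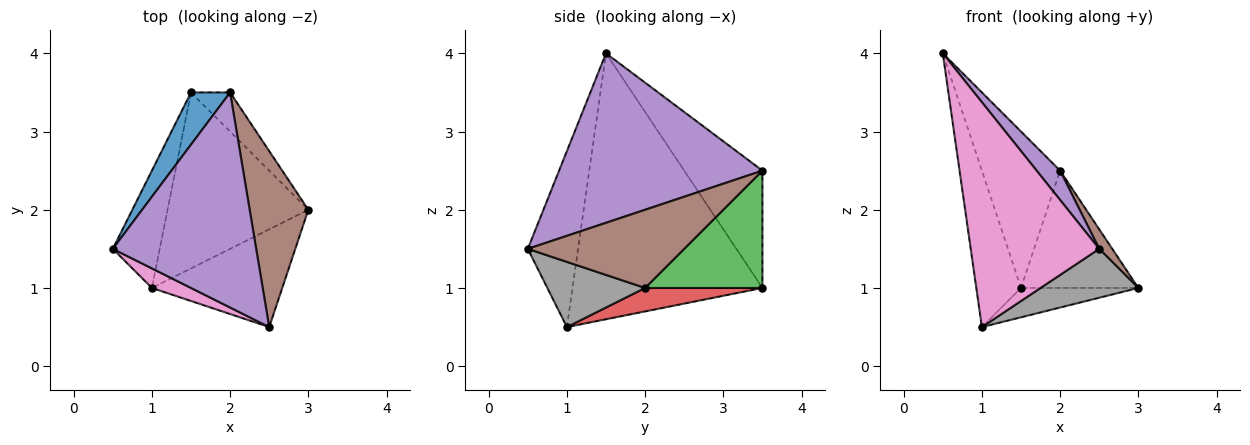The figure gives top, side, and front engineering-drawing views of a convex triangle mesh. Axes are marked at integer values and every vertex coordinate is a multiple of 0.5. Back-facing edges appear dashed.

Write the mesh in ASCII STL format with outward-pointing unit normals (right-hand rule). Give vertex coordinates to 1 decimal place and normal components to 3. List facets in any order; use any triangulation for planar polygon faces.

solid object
 facet normal -0.688 0.688 0.229
  outer loop
   vertex 1.5 3.5 1.0
   vertex 0.5 1.5 4.0
   vertex 2.0 3.5 2.5
  endloop
 endfacet
 facet normal -0.959 0.226 -0.169
  outer loop
   vertex 1.5 3.5 1.0
   vertex 1.0 1.0 0.5
   vertex 0.5 1.5 4.0
  endloop
 endfacet
 facet normal 0.688 0.688 -0.229
  outer loop
   vertex 1.5 3.5 1.0
   vertex 2.0 3.5 2.5
   vertex 3.0 2.0 1.0
  endloop
 endfacet
 facet normal 0.162 0.162 -0.973
  outer loop
   vertex 1.5 3.5 1.0
   vertex 3.0 2.0 1.0
   vertex 1.0 1.0 0.5
  endloop
 endfacet
 facet normal 0.760 -0.088 0.643
  outer loop
   vertex 2.5 0.5 1.5
   vertex 2.0 3.5 2.5
   vertex 0.5 1.5 4.0
  endloop
 endfacet
 facet normal 0.798 -0.067 0.599
  outer loop
   vertex 2.5 0.5 1.5
   vertex 3.0 2.0 1.0
   vertex 2.0 3.5 2.5
  endloop
 endfacet
 facet normal -0.363 -0.928 0.081
  outer loop
   vertex 2.5 0.5 1.5
   vertex 0.5 1.5 4.0
   vertex 1.0 1.0 0.5
  endloop
 endfacet
 facet normal 0.408 -0.408 -0.816
  outer loop
   vertex 2.5 0.5 1.5
   vertex 1.0 1.0 0.5
   vertex 3.0 2.0 1.0
  endloop
 endfacet
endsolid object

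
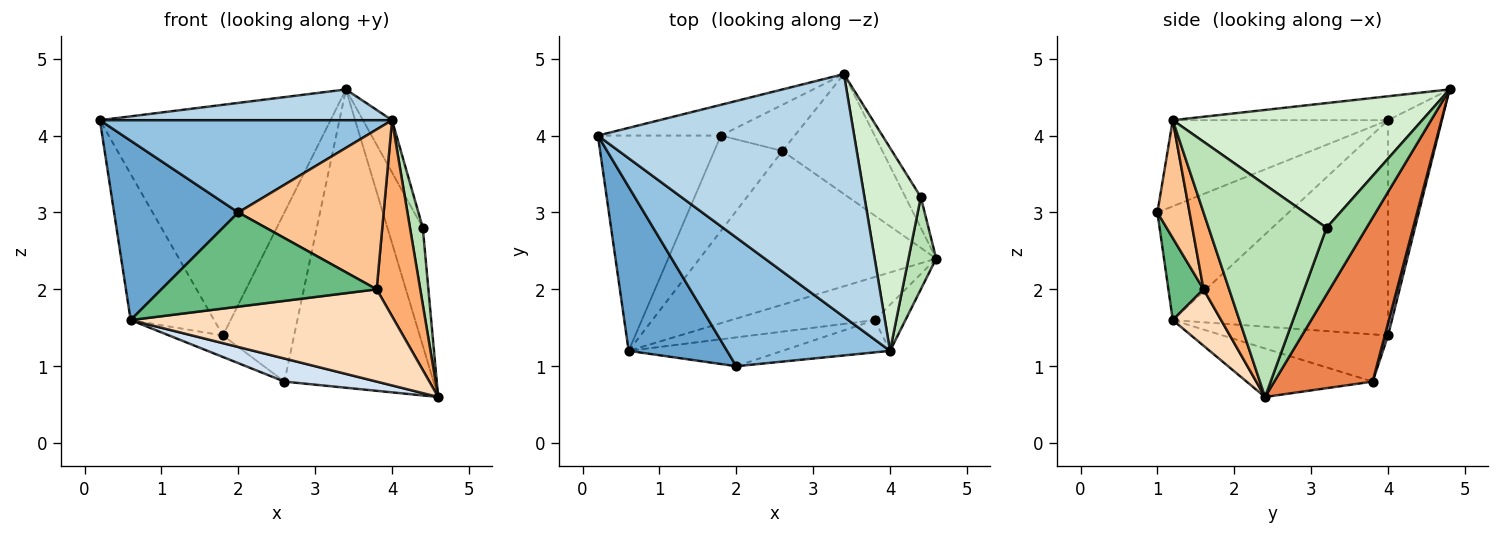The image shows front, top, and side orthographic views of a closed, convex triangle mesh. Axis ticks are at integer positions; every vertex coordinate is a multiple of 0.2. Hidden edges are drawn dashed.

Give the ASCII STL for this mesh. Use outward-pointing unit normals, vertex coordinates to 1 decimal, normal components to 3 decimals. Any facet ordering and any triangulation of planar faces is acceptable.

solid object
 facet normal -0.615 -0.582 0.532
  outer loop
   vertex 0.6 1.2 1.6
   vertex 2.0 1.0 3.0
   vertex 0.2 4.0 4.2
  endloop
 endfacet
 facet normal -0.395 -0.535 0.747
  outer loop
   vertex 4.0 1.2 4.2
   vertex 0.2 4.0 4.2
   vertex 2.0 1.0 3.0
  endloop
 endfacet
 facet normal -0.092 -0.125 0.988
  outer loop
   vertex 4.0 1.2 4.2
   vertex 3.4 4.8 4.6
   vertex 0.2 4.0 4.2
  endloop
 endfacet
 facet normal -0.199 -0.145 -0.969
  outer loop
   vertex 2.6 3.8 0.8
   vertex 4.6 2.4 0.6
   vertex 0.6 1.2 1.6
  endloop
 endfacet
 facet normal 0.522 0.791 -0.318
  outer loop
   vertex 2.6 3.8 0.8
   vertex 3.4 4.8 4.6
   vertex 4.6 2.4 0.6
  endloop
 endfacet
 facet normal 0.497 -0.845 -0.199
  outer loop
   vertex 3.8 1.6 2.0
   vertex 4.6 2.4 0.6
   vertex 4.0 1.2 4.2
  endloop
 endfacet
 facet normal 0.212 -0.958 -0.193
  outer loop
   vertex 3.8 1.6 2.0
   vertex 4.0 1.2 4.2
   vertex 2.0 1.0 3.0
  endloop
 endfacet
 facet normal 0.164 -0.894 -0.417
  outer loop
   vertex 3.8 1.6 2.0
   vertex 0.6 1.2 1.6
   vertex 4.6 2.4 0.6
  endloop
 endfacet
 facet normal 0.154 -0.945 -0.289
  outer loop
   vertex 3.8 1.6 2.0
   vertex 2.0 1.0 3.0
   vertex 0.6 1.2 1.6
  endloop
 endfacet
 facet normal 0.738 0.653 -0.170
  outer loop
   vertex 4.4 3.2 2.8
   vertex 4.6 2.4 0.6
   vertex 3.4 4.8 4.6
  endloop
 endfacet
 facet normal 0.986 -0.107 0.129
  outer loop
   vertex 4.4 3.2 2.8
   vertex 4.0 1.2 4.2
   vertex 4.6 2.4 0.6
  endloop
 endfacet
 facet normal 0.906 0.106 0.410
  outer loop
   vertex 4.4 3.2 2.8
   vertex 3.4 4.8 4.6
   vertex 4.0 1.2 4.2
  endloop
 endfacet
 facet normal -0.225 0.966 -0.129
  outer loop
   vertex 1.8 4.0 1.4
   vertex 0.2 4.0 4.2
   vertex 3.4 4.8 4.6
  endloop
 endfacet
 facet normal 0.044 0.964 -0.263
  outer loop
   vertex 1.8 4.0 1.4
   vertex 3.4 4.8 4.6
   vertex 2.6 3.8 0.8
  endloop
 endfacet
 facet normal -0.823 0.319 -0.470
  outer loop
   vertex 1.8 4.0 1.4
   vertex 0.6 1.2 1.6
   vertex 0.2 4.0 4.2
  endloop
 endfacet
 facet normal -0.560 0.182 -0.808
  outer loop
   vertex 1.8 4.0 1.4
   vertex 2.6 3.8 0.8
   vertex 0.6 1.2 1.6
  endloop
 endfacet
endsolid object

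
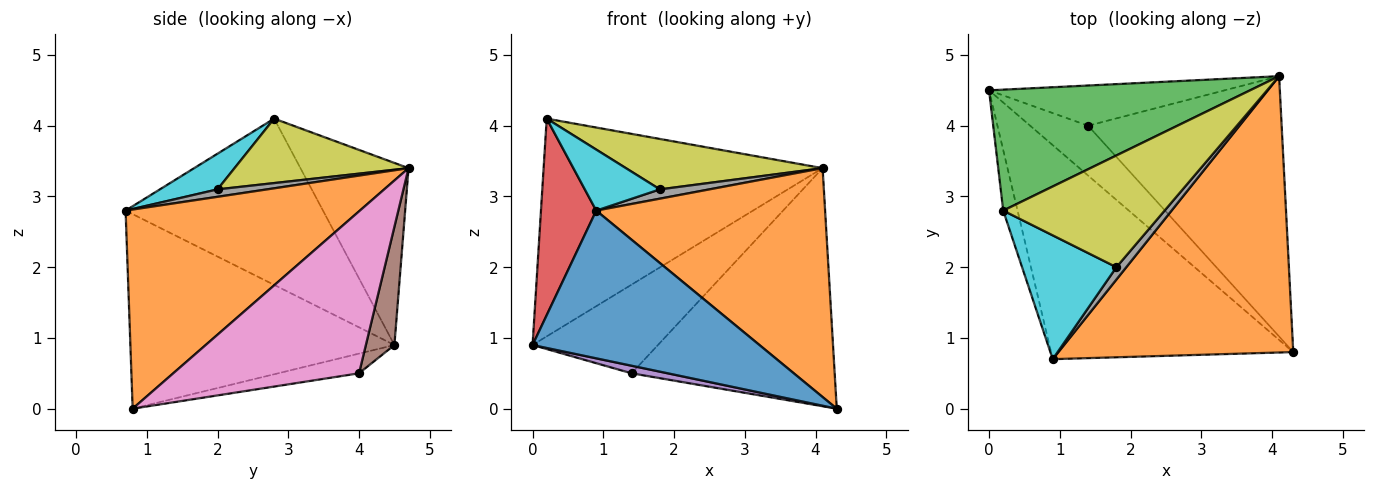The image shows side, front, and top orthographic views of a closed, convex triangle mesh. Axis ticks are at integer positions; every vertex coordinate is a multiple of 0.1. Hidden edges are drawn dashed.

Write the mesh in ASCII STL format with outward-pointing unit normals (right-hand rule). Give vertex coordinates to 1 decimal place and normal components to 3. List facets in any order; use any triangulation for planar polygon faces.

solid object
 facet normal -0.551 -0.474 -0.687
  outer loop
   vertex 0.9 0.7 2.8
   vertex 0.0 4.5 0.9
   vertex 4.3 0.8 0.0
  endloop
 endfacet
 facet normal 0.547 -0.534 0.645
  outer loop
   vertex 0.9 0.7 2.8
   vertex 4.3 0.8 0.0
   vertex 4.1 4.7 3.4
  endloop
 endfacet
 facet normal -0.321 0.828 0.460
  outer loop
   vertex 0.2 2.8 4.1
   vertex 4.1 4.7 3.4
   vertex 0.0 4.5 0.9
  endloop
 endfacet
 facet normal -0.960 -0.269 -0.083
  outer loop
   vertex 0.2 2.8 4.1
   vertex 0.0 4.5 0.9
   vertex 0.9 0.7 2.8
  endloop
 endfacet
 facet normal -0.319 -0.142 -0.937
  outer loop
   vertex 1.4 4.0 0.5
   vertex 4.3 0.8 0.0
   vertex 0.0 4.5 0.9
  endloop
 endfacet
 facet normal 0.203 0.892 -0.404
  outer loop
   vertex 1.4 4.0 0.5
   vertex 0.0 4.5 0.9
   vertex 4.1 4.7 3.4
  endloop
 endfacet
 facet normal 0.525 0.574 -0.628
  outer loop
   vertex 1.4 4.0 0.5
   vertex 4.1 4.7 3.4
   vertex 4.3 0.8 0.0
  endloop
 endfacet
 facet normal 0.514 -0.514 0.686
  outer loop
   vertex 1.8 2.0 3.1
   vertex 0.9 0.7 2.8
   vertex 4.1 4.7 3.4
  endloop
 endfacet
 facet normal 0.342 -0.387 0.857
  outer loop
   vertex 1.8 2.0 3.1
   vertex 4.1 4.7 3.4
   vertex 0.2 2.8 4.1
  endloop
 endfacet
 facet normal 0.322 -0.419 0.849
  outer loop
   vertex 1.8 2.0 3.1
   vertex 0.2 2.8 4.1
   vertex 0.9 0.7 2.8
  endloop
 endfacet
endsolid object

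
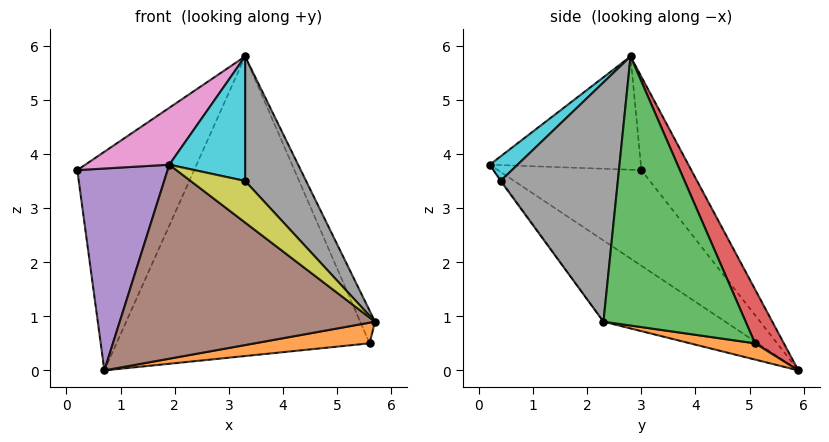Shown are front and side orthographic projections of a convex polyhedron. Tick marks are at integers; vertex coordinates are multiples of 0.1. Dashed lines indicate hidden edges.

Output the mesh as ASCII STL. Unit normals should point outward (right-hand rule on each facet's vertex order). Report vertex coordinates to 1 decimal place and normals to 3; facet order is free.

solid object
 facet normal -0.327 0.765 0.555
  outer loop
   vertex 3.3 2.8 5.8
   vertex 0.7 5.9 0.0
   vertex 0.2 3.0 3.7
  endloop
 endfacet
 facet normal 0.078 -0.138 -0.987
  outer loop
   vertex 5.6 5.1 0.5
   vertex 5.7 2.3 0.9
   vertex 0.7 5.9 0.0
  endloop
 endfacet
 facet normal 0.898 0.094 0.430
  outer loop
   vertex 5.6 5.1 0.5
   vertex 3.3 2.8 5.8
   vertex 5.7 2.3 0.9
  endloop
 endfacet
 facet normal 0.102 0.896 0.433
  outer loop
   vertex 5.6 5.1 0.5
   vertex 0.7 5.9 0.0
   vertex 3.3 2.8 5.8
  endloop
 endfacet
 facet normal -0.747 -0.470 -0.470
  outer loop
   vertex 1.9 0.2 3.8
   vertex 0.2 3.0 3.7
   vertex 0.7 5.9 0.0
  endloop
 endfacet
 facet normal -0.273 -0.573 -0.773
  outer loop
   vertex 1.9 0.2 3.8
   vertex 0.7 5.9 0.0
   vertex 5.7 2.3 0.9
  endloop
 endfacet
 facet normal -0.548 -0.305 0.779
  outer loop
   vertex 1.9 0.2 3.8
   vertex 3.3 2.8 5.8
   vertex 0.2 3.0 3.7
  endloop
 endfacet
 facet normal 0.799 -0.416 0.434
  outer loop
   vertex 3.3 0.4 3.5
   vertex 5.7 2.3 0.9
   vertex 3.3 2.8 5.8
  endloop
 endfacet
 facet normal -0.014 -0.801 -0.598
  outer loop
   vertex 3.3 0.4 3.5
   vertex 1.9 0.2 3.8
   vertex 5.7 2.3 0.9
  endloop
 endfacet
 facet normal 0.246 -0.671 0.700
  outer loop
   vertex 3.3 0.4 3.5
   vertex 3.3 2.8 5.8
   vertex 1.9 0.2 3.8
  endloop
 endfacet
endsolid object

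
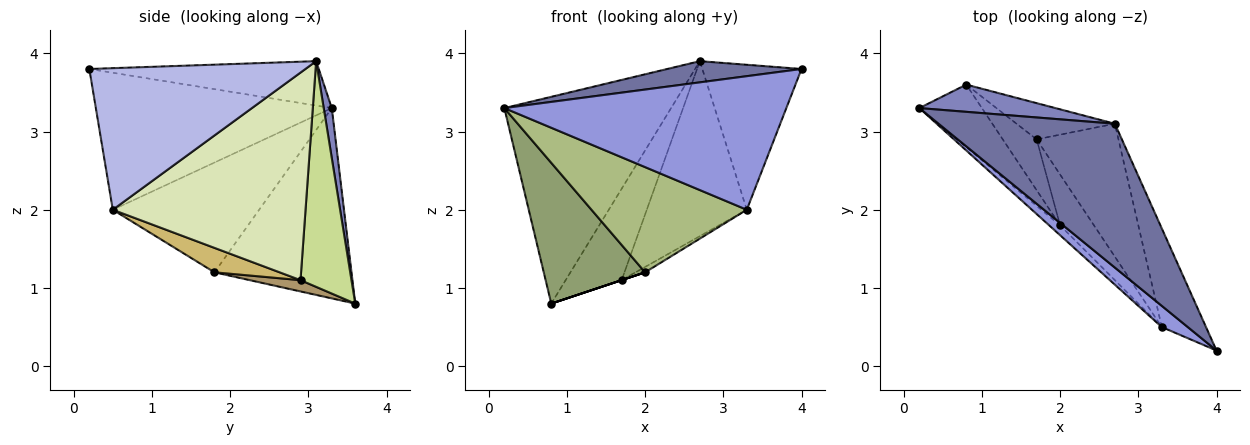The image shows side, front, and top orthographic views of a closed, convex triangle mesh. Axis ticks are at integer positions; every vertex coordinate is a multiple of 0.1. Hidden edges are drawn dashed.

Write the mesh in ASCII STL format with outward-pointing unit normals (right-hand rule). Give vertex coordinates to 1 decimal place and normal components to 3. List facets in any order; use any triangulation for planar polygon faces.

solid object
 facet normal -0.242 -0.141 0.960
  outer loop
   vertex 2.7 3.1 3.9
   vertex 0.2 3.3 3.3
   vertex 4.0 0.2 3.8
  endloop
 endfacet
 facet normal 0.048 0.990 0.130
  outer loop
   vertex 0.8 3.6 0.8
   vertex 0.2 3.3 3.3
   vertex 2.7 3.1 3.9
  endloop
 endfacet
 facet normal -0.637 -0.761 0.121
  outer loop
   vertex 3.3 0.5 2.0
   vertex 4.0 0.2 3.8
   vertex 0.2 3.3 3.3
  endloop
 endfacet
 facet normal 0.874 0.401 -0.273
  outer loop
   vertex 3.3 0.5 2.0
   vertex 2.7 3.1 3.9
   vertex 4.0 0.2 3.8
  endloop
 endfacet
 facet normal -0.777 -0.575 -0.256
  outer loop
   vertex 2.0 1.8 1.2
   vertex 0.2 3.3 3.3
   vertex 0.8 3.6 0.8
  endloop
 endfacet
 facet normal -0.684 -0.726 -0.068
  outer loop
   vertex 2.0 1.8 1.2
   vertex 3.3 0.5 2.0
   vertex 0.2 3.3 3.3
  endloop
 endfacet
 facet normal 0.646 0.710 -0.281
  outer loop
   vertex 1.7 2.9 1.1
   vertex 0.8 3.6 0.8
   vertex 2.7 3.1 3.9
  endloop
 endfacet
 facet normal 0.838 0.435 -0.330
  outer loop
   vertex 1.7 2.9 1.1
   vertex 2.7 3.1 3.9
   vertex 3.3 0.5 2.0
  endloop
 endfacet
 facet normal 0.316 0.000 -0.949
  outer loop
   vertex 1.7 2.9 1.1
   vertex 2.0 1.8 1.2
   vertex 0.8 3.6 0.8
  endloop
 endfacet
 facet normal 0.583 0.085 -0.808
  outer loop
   vertex 1.7 2.9 1.1
   vertex 3.3 0.5 2.0
   vertex 2.0 1.8 1.2
  endloop
 endfacet
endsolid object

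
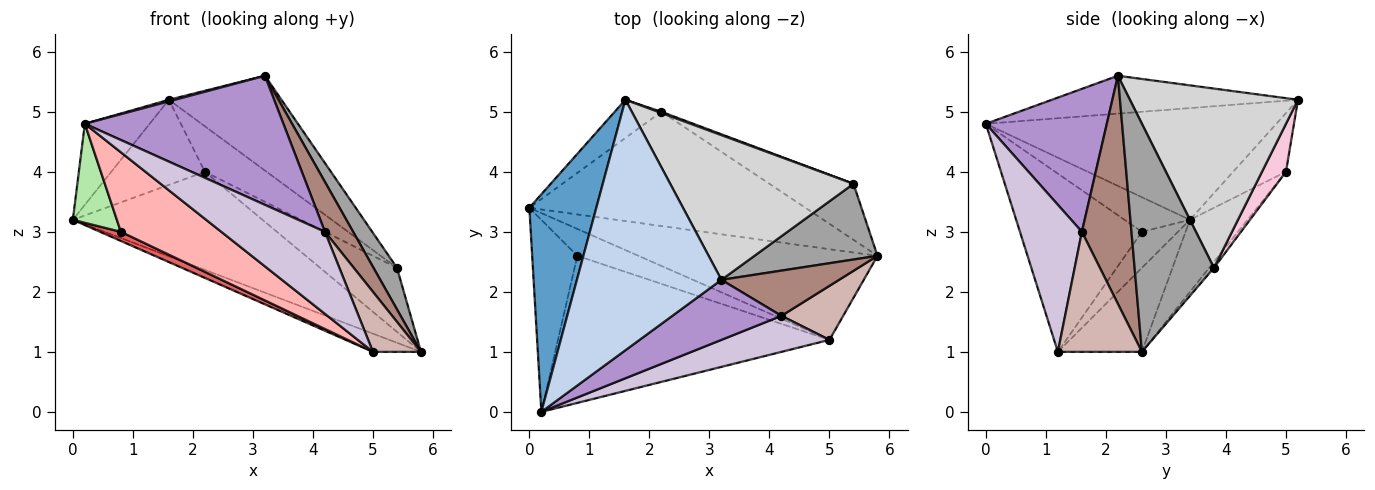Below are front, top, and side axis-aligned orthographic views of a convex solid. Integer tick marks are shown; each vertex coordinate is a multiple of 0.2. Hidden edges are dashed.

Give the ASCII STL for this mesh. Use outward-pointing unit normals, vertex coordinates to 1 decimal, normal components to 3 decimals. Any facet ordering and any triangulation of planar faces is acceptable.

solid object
 facet normal -0.843 0.188 0.505
  outer loop
   vertex 1.6 5.2 5.2
   vertex 0.0 3.4 3.2
   vertex 0.2 0.0 4.8
  endloop
 endfacet
 facet normal -0.253 -0.006 0.967
  outer loop
   vertex 3.2 2.2 5.6
   vertex 1.6 5.2 5.2
   vertex 0.2 0.0 4.8
  endloop
 endfacet
 facet normal -0.326 0.186 -0.927
  outer loop
   vertex 5.0 1.2 1.0
   vertex 0.0 3.4 3.2
   vertex 5.8 2.6 1.0
  endloop
 endfacet
 facet normal -0.194 0.639 -0.744
  outer loop
   vertex 2.2 5.0 4.0
   vertex 5.8 2.6 1.0
   vertex 0.0 3.4 3.2
  endloop
 endfacet
 facet normal -0.458 0.811 -0.364
  outer loop
   vertex 2.2 5.0 4.0
   vertex 0.0 3.4 3.2
   vertex 1.6 5.2 5.2
  endloop
 endfacet
 facet normal -0.563 -0.379 -0.735
  outer loop
   vertex 0.8 2.6 3.0
   vertex 0.2 0.0 4.8
   vertex 0.0 3.4 3.2
  endloop
 endfacet
 facet normal -0.487 -0.281 -0.827
  outer loop
   vertex 0.8 2.6 3.0
   vertex 0.0 3.4 3.2
   vertex 5.0 1.2 1.0
  endloop
 endfacet
 facet normal -0.500 -0.412 -0.762
  outer loop
   vertex 0.8 2.6 3.0
   vertex 5.0 1.2 1.0
   vertex 0.2 0.0 4.8
  endloop
 endfacet
 facet normal 0.484 -0.794 0.369
  outer loop
   vertex 4.2 1.6 3.0
   vertex 3.2 2.2 5.6
   vertex 0.2 0.0 4.8
  endloop
 endfacet
 facet normal 0.480 -0.803 0.353
  outer loop
   vertex 4.2 1.6 3.0
   vertex 0.2 0.0 4.8
   vertex 5.0 1.2 1.0
  endloop
 endfacet
 facet normal 0.793 -0.451 0.409
  outer loop
   vertex 4.2 1.6 3.0
   vertex 5.8 2.6 1.0
   vertex 3.2 2.2 5.6
  endloop
 endfacet
 facet normal 0.793 -0.453 0.408
  outer loop
   vertex 4.2 1.6 3.0
   vertex 5.0 1.2 1.0
   vertex 5.8 2.6 1.0
  endloop
 endfacet
 facet normal -0.047 0.752 -0.658
  outer loop
   vertex 5.4 3.8 2.4
   vertex 5.8 2.6 1.0
   vertex 2.2 5.0 4.0
  endloop
 endfacet
 facet normal 0.362 0.932 0.026
  outer loop
   vertex 5.4 3.8 2.4
   vertex 2.2 5.0 4.0
   vertex 1.6 5.2 5.2
  endloop
 endfacet
 facet normal 0.852 -0.252 0.459
  outer loop
   vertex 5.4 3.8 2.4
   vertex 3.2 2.2 5.6
   vertex 5.8 2.6 1.0
  endloop
 endfacet
 facet normal 0.633 0.424 0.647
  outer loop
   vertex 5.4 3.8 2.4
   vertex 1.6 5.2 5.2
   vertex 3.2 2.2 5.6
  endloop
 endfacet
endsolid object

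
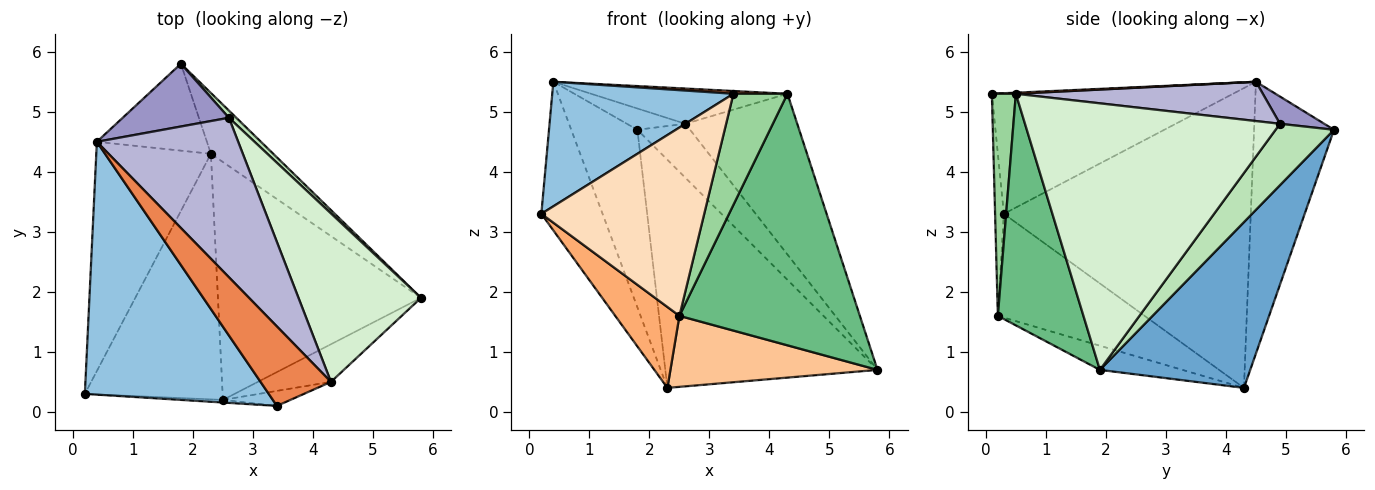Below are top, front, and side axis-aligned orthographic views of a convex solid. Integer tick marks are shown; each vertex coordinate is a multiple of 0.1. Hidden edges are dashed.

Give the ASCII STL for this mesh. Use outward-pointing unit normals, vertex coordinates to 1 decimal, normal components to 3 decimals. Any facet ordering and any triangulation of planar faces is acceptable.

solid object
 facet normal 0.565 0.797 -0.212
  outer loop
   vertex 2.3 4.3 0.4
   vertex 1.8 5.8 4.7
   vertex 5.8 1.9 0.7
  endloop
 endfacet
 facet normal -0.507 -0.381 0.773
  outer loop
   vertex 0.4 4.5 5.5
   vertex 0.2 0.3 3.3
   vertex 3.4 0.1 5.3
  endloop
 endfacet
 facet normal -0.910 0.226 -0.348
  outer loop
   vertex 0.4 4.5 5.5
   vertex 2.3 4.3 0.4
   vertex 0.2 0.3 3.3
  endloop
 endfacet
 facet normal -0.735 0.609 -0.298
  outer loop
   vertex 0.4 4.5 5.5
   vertex 1.8 5.8 4.7
   vertex 2.3 4.3 0.4
  endloop
 endfacet
 facet normal 0.015 -0.035 0.999
  outer loop
   vertex 4.3 0.5 5.3
   vertex 0.4 4.5 5.5
   vertex 3.4 0.1 5.3
  endloop
 endfacet
 facet normal -0.582 -0.254 -0.772
  outer loop
   vertex 2.5 0.2 1.6
   vertex 0.2 0.3 3.3
   vertex 2.3 4.3 0.4
  endloop
 endfacet
 facet normal -0.113 -0.284 -0.952
  outer loop
   vertex 2.5 0.2 1.6
   vertex 2.3 4.3 0.4
   vertex 5.8 1.9 0.7
  endloop
 endfacet
 facet normal -0.054 -0.998 -0.014
  outer loop
   vertex 2.5 0.2 1.6
   vertex 3.4 0.1 5.3
   vertex 0.2 0.3 3.3
  endloop
 endfacet
 facet normal 0.425 -0.895 -0.134
  outer loop
   vertex 2.5 0.2 1.6
   vertex 5.8 1.9 0.7
   vertex 4.3 0.5 5.3
  endloop
 endfacet
 facet normal 0.403 -0.907 -0.123
  outer loop
   vertex 2.5 0.2 1.6
   vertex 4.3 0.5 5.3
   vertex 3.4 0.1 5.3
  endloop
 endfacet
 facet normal 0.740 0.667 0.089
  outer loop
   vertex 2.6 4.9 4.8
   vertex 5.8 1.9 0.7
   vertex 1.8 5.8 4.7
  endloop
 endfacet
 facet normal 0.844 0.370 0.388
  outer loop
   vertex 2.6 4.9 4.8
   vertex 4.3 0.5 5.3
   vertex 5.8 1.9 0.7
  endloop
 endfacet
 facet normal 0.236 0.312 0.920
  outer loop
   vertex 2.6 4.9 4.8
   vertex 1.8 5.8 4.7
   vertex 0.4 4.5 5.5
  endloop
 endfacet
 facet normal 0.262 0.208 0.942
  outer loop
   vertex 2.6 4.9 4.8
   vertex 0.4 4.5 5.5
   vertex 4.3 0.5 5.3
  endloop
 endfacet
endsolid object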